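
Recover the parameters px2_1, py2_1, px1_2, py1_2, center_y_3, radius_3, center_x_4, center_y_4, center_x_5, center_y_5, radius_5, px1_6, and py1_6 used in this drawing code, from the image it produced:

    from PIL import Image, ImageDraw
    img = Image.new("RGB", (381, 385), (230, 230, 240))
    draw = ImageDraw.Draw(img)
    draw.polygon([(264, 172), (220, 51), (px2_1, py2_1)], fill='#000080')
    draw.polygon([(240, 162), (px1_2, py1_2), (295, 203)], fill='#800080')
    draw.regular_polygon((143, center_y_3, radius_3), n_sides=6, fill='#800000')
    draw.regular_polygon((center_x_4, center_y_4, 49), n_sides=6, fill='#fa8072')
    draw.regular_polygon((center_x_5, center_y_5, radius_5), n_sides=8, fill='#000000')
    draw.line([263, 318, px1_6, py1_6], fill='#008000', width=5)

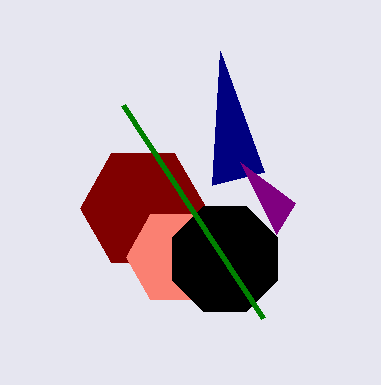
px2_1 = 212, py2_1 = 185, px1_2 = 276, py1_2 = 234, center_y_3 = 208, radius_3 = 63, center_x_4 = 175, center_y_4 = 257, center_x_5 = 225, center_y_5 = 259, radius_5 = 57, px1_6 = 123, py1_6 = 105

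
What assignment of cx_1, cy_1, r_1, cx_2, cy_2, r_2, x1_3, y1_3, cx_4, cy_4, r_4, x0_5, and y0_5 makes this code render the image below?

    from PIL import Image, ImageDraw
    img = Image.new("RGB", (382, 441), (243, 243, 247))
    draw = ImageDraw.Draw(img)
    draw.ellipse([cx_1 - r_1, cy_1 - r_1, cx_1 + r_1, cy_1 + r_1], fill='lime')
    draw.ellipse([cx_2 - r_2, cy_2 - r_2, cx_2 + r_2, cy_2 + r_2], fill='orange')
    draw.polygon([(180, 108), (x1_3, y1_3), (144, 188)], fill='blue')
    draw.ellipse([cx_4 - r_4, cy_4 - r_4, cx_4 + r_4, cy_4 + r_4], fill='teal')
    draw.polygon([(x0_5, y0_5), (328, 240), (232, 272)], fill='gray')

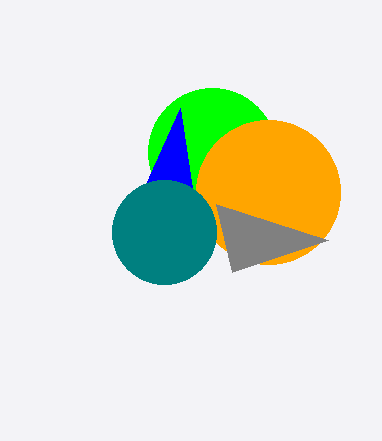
cx_1 = 212; cy_1 = 152; r_1 = 64; cx_2 = 268; cy_2 = 192; r_2 = 72; x1_3 = 192; y1_3 = 188; cx_4 = 164; cy_4 = 232; r_4 = 52; x0_5 = 216; y0_5 = 204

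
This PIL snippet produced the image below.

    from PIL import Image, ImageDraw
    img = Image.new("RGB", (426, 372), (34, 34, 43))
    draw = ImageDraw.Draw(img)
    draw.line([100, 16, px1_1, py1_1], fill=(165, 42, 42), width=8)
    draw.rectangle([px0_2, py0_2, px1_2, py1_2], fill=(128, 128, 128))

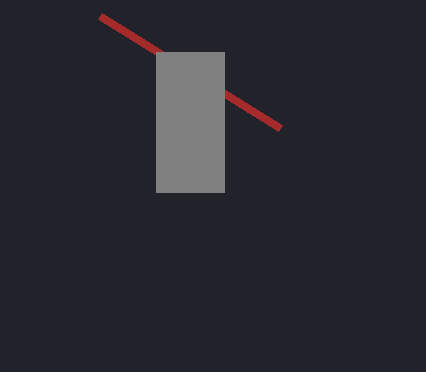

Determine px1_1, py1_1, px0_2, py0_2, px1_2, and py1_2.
px1_1 = 280, py1_1 = 128, px0_2 = 156, py0_2 = 52, px1_2 = 224, py1_2 = 192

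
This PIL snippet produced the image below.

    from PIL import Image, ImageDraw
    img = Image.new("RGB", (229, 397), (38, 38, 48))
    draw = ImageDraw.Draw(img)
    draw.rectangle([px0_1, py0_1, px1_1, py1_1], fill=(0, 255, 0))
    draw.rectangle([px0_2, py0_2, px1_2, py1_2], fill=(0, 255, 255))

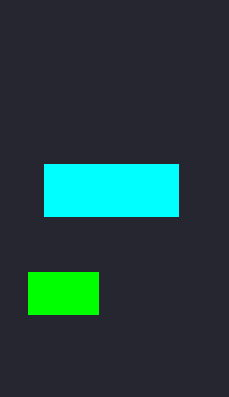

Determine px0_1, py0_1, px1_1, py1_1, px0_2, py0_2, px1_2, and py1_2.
px0_1 = 28; py0_1 = 272; px1_1 = 98; py1_1 = 314; px0_2 = 44; py0_2 = 164; px1_2 = 178; py1_2 = 216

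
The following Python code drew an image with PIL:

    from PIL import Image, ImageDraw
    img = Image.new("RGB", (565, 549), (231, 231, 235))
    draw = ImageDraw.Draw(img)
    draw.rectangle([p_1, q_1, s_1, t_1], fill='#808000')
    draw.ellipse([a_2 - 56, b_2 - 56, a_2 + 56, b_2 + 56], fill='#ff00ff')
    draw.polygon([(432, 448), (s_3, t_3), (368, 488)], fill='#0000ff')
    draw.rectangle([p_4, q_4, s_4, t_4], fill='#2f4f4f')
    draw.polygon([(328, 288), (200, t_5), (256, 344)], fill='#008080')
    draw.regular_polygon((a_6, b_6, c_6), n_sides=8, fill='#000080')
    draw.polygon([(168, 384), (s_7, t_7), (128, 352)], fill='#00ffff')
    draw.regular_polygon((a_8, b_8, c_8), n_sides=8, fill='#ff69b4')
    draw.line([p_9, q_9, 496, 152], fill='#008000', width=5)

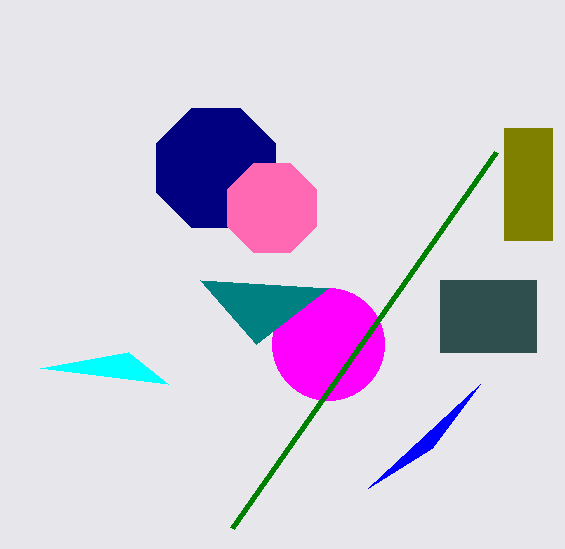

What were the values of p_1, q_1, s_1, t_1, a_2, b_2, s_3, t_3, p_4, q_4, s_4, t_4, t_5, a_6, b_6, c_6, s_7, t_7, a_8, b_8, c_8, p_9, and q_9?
p_1 = 504; q_1 = 128; s_1 = 552; t_1 = 240; a_2 = 328; b_2 = 344; s_3 = 480; t_3 = 384; p_4 = 440; q_4 = 280; s_4 = 536; t_4 = 352; t_5 = 280; a_6 = 216; b_6 = 168; c_6 = 64; s_7 = 40; t_7 = 368; a_8 = 272; b_8 = 208; c_8 = 48; p_9 = 232; q_9 = 528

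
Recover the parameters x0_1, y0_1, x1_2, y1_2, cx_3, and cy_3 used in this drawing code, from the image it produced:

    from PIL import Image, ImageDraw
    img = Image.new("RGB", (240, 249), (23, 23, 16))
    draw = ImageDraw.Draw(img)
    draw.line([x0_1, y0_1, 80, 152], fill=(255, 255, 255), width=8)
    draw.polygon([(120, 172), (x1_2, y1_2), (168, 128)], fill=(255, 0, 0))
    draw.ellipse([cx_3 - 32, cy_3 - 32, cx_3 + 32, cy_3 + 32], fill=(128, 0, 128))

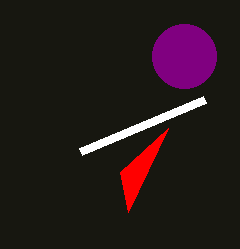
x0_1 = 204
y0_1 = 100
x1_2 = 128
y1_2 = 212
cx_3 = 184
cy_3 = 56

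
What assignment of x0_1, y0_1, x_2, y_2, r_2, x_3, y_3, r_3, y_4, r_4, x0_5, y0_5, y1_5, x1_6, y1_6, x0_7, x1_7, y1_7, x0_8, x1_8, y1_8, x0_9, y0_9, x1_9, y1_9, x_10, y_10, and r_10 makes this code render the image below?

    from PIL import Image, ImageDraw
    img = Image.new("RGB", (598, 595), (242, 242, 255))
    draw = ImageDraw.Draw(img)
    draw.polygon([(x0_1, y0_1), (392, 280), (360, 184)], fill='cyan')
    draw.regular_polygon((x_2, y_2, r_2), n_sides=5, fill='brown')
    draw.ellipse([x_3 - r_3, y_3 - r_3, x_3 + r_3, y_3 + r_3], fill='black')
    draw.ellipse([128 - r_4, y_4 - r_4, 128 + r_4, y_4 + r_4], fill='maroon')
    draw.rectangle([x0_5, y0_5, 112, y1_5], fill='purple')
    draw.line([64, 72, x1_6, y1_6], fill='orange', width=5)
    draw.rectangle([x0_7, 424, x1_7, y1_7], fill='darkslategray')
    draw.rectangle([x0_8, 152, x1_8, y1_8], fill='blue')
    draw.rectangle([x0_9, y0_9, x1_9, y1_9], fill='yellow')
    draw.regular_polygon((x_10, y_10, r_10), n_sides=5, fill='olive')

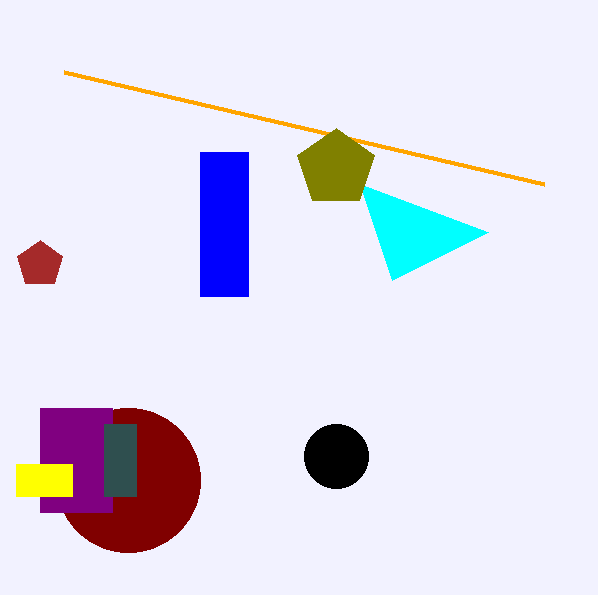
x0_1 = 488, y0_1 = 232, x_2 = 40, y_2 = 264, r_2 = 24, x_3 = 336, y_3 = 456, r_3 = 32, y_4 = 480, r_4 = 72, x0_5 = 40, y0_5 = 408, y1_5 = 512, x1_6 = 544, y1_6 = 184, x0_7 = 104, x1_7 = 136, y1_7 = 496, x0_8 = 200, x1_8 = 248, y1_8 = 296, x0_9 = 16, y0_9 = 464, x1_9 = 72, y1_9 = 496, x_10 = 336, y_10 = 168, r_10 = 40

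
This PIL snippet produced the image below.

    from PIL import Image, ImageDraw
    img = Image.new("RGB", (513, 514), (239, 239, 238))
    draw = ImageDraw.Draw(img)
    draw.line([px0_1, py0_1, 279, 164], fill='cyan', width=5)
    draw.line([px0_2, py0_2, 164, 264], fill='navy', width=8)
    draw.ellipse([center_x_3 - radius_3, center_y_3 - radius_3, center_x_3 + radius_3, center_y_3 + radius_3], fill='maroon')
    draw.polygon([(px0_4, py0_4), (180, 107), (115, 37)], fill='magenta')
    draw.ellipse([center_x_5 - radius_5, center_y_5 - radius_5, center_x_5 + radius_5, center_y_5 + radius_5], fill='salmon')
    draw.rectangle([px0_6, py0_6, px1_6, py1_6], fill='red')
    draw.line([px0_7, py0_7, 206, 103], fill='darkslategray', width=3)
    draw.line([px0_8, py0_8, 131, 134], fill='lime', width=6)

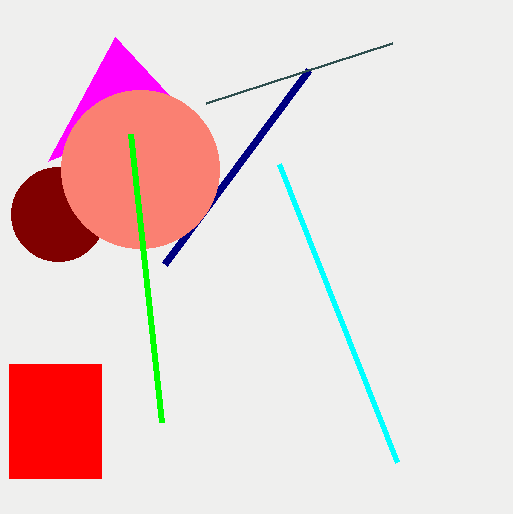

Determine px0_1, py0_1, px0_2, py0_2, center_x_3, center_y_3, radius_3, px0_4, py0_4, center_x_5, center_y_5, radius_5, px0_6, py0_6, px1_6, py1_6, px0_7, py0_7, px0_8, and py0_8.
px0_1 = 397; py0_1 = 462; px0_2 = 308; py0_2 = 70; center_x_3 = 58; center_y_3 = 214; radius_3 = 47; px0_4 = 48; py0_4 = 161; center_x_5 = 140; center_y_5 = 169; radius_5 = 79; px0_6 = 9; py0_6 = 364; px1_6 = 101; py1_6 = 478; px0_7 = 392; py0_7 = 43; px0_8 = 162; py0_8 = 422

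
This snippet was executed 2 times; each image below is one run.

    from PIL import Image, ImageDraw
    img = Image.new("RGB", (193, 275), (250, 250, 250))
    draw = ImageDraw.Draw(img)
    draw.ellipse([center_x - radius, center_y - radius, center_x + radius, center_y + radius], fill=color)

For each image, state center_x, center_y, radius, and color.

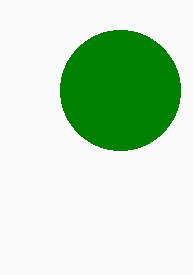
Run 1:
center_x = 120; center_y = 90; radius = 60; color = 'green'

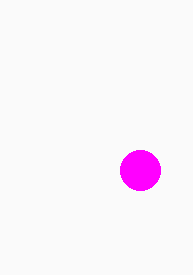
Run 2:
center_x = 140
center_y = 170
radius = 20
color = 'magenta'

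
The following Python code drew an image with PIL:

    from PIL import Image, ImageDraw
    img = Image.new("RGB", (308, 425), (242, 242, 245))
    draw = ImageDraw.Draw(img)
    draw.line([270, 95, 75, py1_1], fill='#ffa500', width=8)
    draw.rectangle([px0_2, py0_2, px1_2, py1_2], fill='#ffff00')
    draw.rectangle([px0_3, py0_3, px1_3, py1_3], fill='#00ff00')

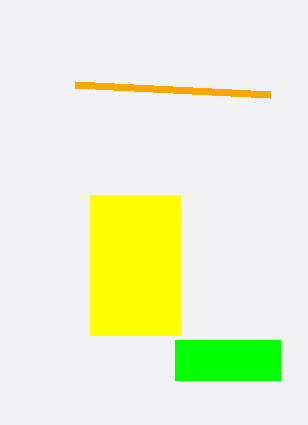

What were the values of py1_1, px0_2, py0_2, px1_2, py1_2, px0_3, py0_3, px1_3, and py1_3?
py1_1 = 85, px0_2 = 90, py0_2 = 195, px1_2 = 180, py1_2 = 335, px0_3 = 175, py0_3 = 340, px1_3 = 280, py1_3 = 380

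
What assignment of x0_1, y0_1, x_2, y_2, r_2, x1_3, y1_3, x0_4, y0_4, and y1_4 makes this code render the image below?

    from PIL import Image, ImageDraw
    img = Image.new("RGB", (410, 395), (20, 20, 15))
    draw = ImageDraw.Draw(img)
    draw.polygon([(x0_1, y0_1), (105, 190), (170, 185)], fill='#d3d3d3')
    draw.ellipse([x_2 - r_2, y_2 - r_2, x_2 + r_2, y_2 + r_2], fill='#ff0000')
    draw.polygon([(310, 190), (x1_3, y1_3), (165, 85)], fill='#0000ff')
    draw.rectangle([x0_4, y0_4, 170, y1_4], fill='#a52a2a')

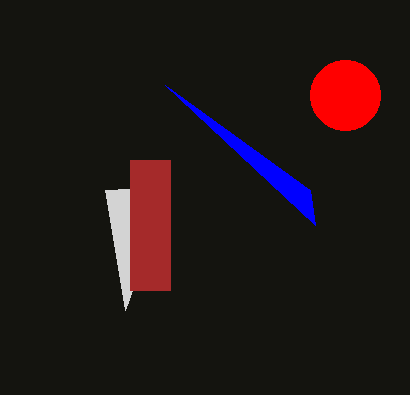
x0_1 = 125
y0_1 = 310
x_2 = 345
y_2 = 95
r_2 = 35
x1_3 = 315
y1_3 = 225
x0_4 = 130
y0_4 = 160
y1_4 = 290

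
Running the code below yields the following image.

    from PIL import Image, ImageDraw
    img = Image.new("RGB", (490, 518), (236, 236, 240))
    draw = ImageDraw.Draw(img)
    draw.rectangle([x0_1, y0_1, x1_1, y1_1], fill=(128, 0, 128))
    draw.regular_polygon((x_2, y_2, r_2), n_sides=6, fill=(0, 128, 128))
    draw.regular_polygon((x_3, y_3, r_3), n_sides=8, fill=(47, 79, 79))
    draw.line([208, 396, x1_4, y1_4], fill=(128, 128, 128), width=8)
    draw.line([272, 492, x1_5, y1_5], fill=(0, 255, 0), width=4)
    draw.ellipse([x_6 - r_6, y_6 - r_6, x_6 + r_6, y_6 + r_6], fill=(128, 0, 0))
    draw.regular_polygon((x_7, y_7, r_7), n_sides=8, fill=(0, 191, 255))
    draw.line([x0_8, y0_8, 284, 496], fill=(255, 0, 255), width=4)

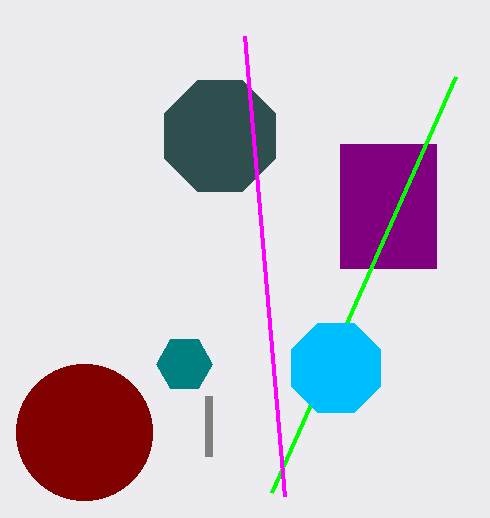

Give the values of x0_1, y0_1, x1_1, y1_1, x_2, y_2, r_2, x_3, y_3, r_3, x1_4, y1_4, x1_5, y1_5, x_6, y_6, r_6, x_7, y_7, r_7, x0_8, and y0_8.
x0_1 = 340, y0_1 = 144, x1_1 = 436, y1_1 = 268, x_2 = 184, y_2 = 364, r_2 = 28, x_3 = 220, y_3 = 136, r_3 = 60, x1_4 = 208, y1_4 = 456, x1_5 = 456, y1_5 = 76, x_6 = 84, y_6 = 432, r_6 = 68, x_7 = 336, y_7 = 368, r_7 = 48, x0_8 = 244, y0_8 = 36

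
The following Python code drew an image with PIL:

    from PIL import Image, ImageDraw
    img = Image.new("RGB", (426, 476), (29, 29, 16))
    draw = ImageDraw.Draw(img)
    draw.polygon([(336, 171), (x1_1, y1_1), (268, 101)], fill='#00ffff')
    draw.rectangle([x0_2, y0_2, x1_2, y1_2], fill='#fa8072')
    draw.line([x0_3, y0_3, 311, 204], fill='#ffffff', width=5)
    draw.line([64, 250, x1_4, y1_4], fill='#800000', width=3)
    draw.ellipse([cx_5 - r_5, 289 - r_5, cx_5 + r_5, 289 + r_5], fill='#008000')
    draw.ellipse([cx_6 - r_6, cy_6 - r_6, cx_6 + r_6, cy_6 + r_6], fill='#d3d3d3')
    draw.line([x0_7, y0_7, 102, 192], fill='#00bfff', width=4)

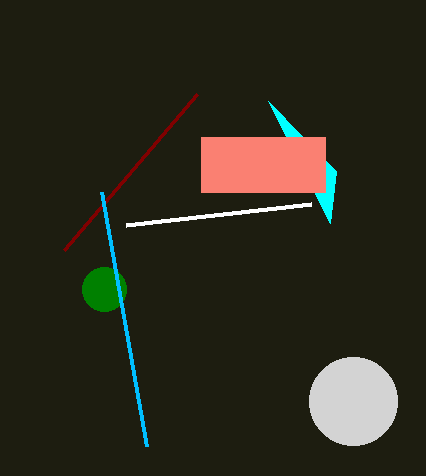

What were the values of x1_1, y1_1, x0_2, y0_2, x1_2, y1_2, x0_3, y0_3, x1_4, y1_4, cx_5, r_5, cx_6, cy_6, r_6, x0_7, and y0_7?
x1_1 = 330, y1_1 = 223, x0_2 = 201, y0_2 = 137, x1_2 = 325, y1_2 = 192, x0_3 = 126, y0_3 = 225, x1_4 = 197, y1_4 = 94, cx_5 = 104, r_5 = 22, cx_6 = 353, cy_6 = 401, r_6 = 44, x0_7 = 147, y0_7 = 446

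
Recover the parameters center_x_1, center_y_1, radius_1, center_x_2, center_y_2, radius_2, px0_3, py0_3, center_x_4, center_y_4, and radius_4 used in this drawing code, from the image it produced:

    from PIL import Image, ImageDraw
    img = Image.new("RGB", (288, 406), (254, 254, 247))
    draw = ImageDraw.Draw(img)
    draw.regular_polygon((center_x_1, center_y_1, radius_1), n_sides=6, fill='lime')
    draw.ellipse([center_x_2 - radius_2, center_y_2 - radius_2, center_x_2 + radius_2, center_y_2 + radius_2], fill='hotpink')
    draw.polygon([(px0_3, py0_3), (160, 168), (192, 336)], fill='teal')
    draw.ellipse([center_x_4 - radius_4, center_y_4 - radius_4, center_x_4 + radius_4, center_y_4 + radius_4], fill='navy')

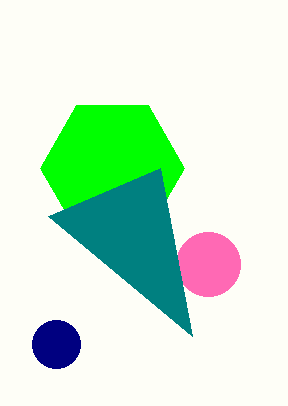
center_x_1 = 112; center_y_1 = 168; radius_1 = 72; center_x_2 = 208; center_y_2 = 264; radius_2 = 32; px0_3 = 48; py0_3 = 216; center_x_4 = 56; center_y_4 = 344; radius_4 = 24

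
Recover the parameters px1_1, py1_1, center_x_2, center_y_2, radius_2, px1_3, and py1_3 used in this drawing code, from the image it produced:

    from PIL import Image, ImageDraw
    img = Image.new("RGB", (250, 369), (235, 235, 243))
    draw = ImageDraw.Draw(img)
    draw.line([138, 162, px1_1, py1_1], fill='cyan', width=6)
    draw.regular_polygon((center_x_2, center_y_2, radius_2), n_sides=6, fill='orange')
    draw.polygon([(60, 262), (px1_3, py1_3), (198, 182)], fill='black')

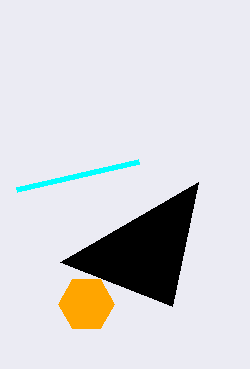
px1_1 = 16
py1_1 = 190
center_x_2 = 86
center_y_2 = 304
radius_2 = 28
px1_3 = 172
py1_3 = 306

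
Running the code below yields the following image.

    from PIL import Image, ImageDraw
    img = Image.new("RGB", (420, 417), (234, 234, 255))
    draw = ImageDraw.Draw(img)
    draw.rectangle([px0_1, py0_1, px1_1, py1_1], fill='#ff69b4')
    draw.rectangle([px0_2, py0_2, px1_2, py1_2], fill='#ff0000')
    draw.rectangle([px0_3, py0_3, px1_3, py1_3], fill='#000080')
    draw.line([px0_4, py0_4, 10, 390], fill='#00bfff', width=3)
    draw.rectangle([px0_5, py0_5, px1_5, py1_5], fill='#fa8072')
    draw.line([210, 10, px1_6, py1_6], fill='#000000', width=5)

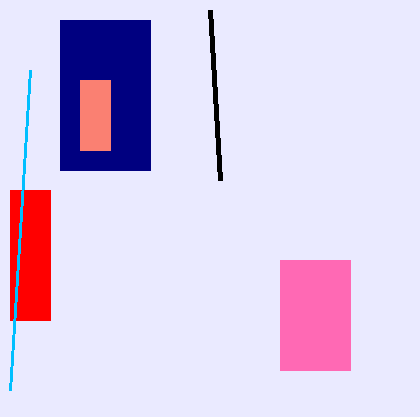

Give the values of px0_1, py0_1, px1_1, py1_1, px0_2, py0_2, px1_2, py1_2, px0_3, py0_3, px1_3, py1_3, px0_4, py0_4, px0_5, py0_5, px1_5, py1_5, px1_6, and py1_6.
px0_1 = 280
py0_1 = 260
px1_1 = 350
py1_1 = 370
px0_2 = 10
py0_2 = 190
px1_2 = 50
py1_2 = 320
px0_3 = 60
py0_3 = 20
px1_3 = 150
py1_3 = 170
px0_4 = 30
py0_4 = 70
px0_5 = 80
py0_5 = 80
px1_5 = 110
py1_5 = 150
px1_6 = 220
py1_6 = 180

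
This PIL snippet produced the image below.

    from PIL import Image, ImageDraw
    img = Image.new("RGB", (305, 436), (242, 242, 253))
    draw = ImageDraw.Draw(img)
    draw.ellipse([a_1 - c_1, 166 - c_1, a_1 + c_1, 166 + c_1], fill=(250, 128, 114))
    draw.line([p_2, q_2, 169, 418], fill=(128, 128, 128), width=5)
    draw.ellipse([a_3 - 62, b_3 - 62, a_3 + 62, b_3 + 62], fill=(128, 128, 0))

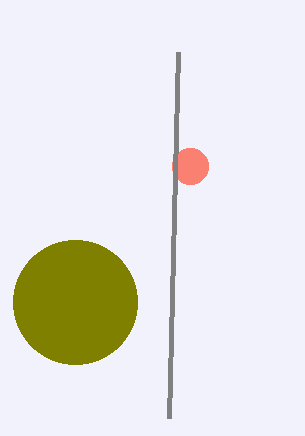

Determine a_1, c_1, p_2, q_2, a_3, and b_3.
a_1 = 190; c_1 = 18; p_2 = 178; q_2 = 52; a_3 = 75; b_3 = 302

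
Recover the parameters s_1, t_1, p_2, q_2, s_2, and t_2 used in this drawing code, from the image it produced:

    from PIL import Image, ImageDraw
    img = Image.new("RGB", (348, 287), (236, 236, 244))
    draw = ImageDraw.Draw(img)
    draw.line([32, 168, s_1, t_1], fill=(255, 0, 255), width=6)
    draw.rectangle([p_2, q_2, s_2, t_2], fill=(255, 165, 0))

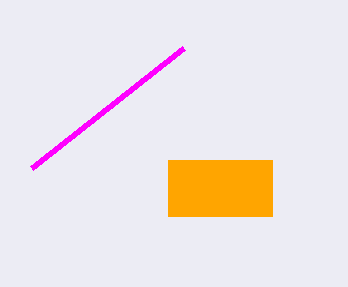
s_1 = 184, t_1 = 48, p_2 = 168, q_2 = 160, s_2 = 272, t_2 = 216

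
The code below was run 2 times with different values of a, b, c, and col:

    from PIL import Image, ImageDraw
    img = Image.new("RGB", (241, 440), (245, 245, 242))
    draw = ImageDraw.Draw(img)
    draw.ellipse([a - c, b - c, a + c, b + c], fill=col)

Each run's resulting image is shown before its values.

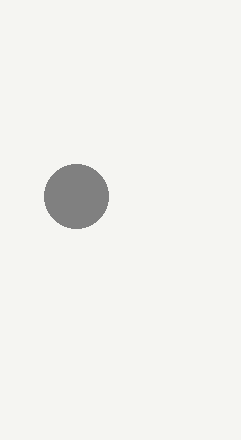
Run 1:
a = 76; b = 196; c = 32; col = 'gray'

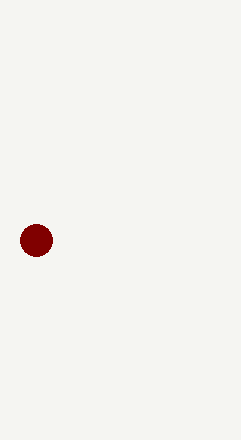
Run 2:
a = 36, b = 240, c = 16, col = 'maroon'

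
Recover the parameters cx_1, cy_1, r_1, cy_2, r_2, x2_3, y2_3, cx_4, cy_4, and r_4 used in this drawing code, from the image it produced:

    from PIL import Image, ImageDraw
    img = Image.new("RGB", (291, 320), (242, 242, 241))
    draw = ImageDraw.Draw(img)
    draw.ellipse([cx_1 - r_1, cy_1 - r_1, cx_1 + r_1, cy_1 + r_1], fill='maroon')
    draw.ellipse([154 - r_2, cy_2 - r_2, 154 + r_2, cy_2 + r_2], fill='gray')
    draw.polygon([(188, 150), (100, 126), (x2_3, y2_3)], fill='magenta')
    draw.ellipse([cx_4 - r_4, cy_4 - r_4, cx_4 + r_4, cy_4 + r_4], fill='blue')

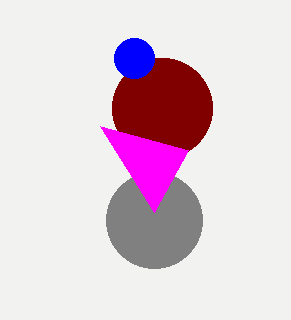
cx_1 = 162, cy_1 = 108, r_1 = 50, cy_2 = 220, r_2 = 48, x2_3 = 154, y2_3 = 212, cx_4 = 134, cy_4 = 58, r_4 = 20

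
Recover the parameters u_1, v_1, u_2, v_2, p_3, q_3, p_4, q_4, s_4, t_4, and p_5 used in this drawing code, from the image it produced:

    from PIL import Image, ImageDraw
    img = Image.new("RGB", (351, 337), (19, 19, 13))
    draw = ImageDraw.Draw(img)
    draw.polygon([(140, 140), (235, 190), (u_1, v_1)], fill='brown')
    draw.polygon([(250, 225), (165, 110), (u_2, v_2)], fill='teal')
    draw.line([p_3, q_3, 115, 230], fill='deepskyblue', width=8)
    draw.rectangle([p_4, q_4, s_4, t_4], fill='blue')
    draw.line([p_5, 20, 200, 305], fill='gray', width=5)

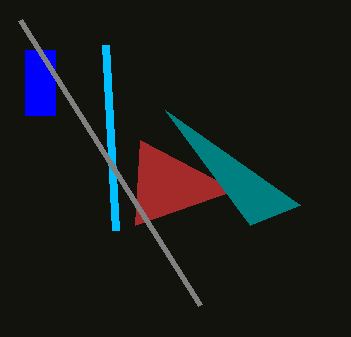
u_1 = 135
v_1 = 225
u_2 = 300
v_2 = 205
p_3 = 105
q_3 = 45
p_4 = 25
q_4 = 50
s_4 = 55
t_4 = 115
p_5 = 20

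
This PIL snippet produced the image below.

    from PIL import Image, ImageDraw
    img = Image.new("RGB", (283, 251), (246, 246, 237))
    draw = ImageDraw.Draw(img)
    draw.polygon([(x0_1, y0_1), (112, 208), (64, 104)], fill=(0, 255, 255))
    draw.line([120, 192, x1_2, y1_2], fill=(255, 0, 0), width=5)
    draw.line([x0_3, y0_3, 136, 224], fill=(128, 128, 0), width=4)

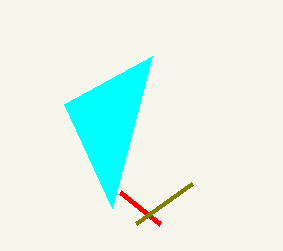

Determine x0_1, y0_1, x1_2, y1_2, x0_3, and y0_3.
x0_1 = 152; y0_1 = 56; x1_2 = 160; y1_2 = 224; x0_3 = 192; y0_3 = 184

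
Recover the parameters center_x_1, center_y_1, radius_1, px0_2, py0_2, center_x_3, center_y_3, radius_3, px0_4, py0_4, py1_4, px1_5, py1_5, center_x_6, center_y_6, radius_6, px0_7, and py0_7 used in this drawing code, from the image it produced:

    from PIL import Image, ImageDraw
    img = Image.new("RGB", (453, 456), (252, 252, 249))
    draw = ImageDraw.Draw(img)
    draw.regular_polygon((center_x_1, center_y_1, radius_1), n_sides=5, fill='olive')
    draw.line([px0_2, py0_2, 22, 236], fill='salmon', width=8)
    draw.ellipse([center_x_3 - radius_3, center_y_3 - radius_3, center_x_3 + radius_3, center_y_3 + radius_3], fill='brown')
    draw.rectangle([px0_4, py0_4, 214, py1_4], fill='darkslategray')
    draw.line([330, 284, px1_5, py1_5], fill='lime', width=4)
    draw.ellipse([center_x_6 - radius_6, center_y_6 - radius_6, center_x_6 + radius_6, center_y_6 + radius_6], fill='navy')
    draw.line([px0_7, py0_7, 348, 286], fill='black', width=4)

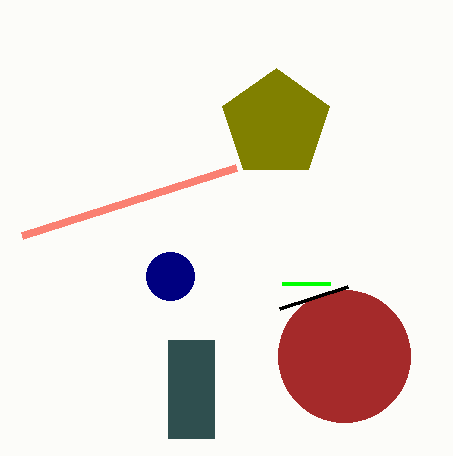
center_x_1 = 276
center_y_1 = 124
radius_1 = 56
px0_2 = 236
py0_2 = 168
center_x_3 = 344
center_y_3 = 356
radius_3 = 66
px0_4 = 168
py0_4 = 340
py1_4 = 438
px1_5 = 282
py1_5 = 284
center_x_6 = 170
center_y_6 = 276
radius_6 = 24
px0_7 = 280
py0_7 = 308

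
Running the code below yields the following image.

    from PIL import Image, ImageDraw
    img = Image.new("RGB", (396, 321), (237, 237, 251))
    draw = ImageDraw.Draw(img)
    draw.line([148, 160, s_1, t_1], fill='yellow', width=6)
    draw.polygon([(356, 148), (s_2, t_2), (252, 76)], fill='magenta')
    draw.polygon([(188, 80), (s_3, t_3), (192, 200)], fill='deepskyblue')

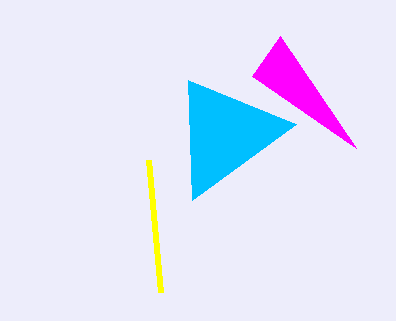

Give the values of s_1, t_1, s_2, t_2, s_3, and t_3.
s_1 = 160, t_1 = 292, s_2 = 280, t_2 = 36, s_3 = 296, t_3 = 124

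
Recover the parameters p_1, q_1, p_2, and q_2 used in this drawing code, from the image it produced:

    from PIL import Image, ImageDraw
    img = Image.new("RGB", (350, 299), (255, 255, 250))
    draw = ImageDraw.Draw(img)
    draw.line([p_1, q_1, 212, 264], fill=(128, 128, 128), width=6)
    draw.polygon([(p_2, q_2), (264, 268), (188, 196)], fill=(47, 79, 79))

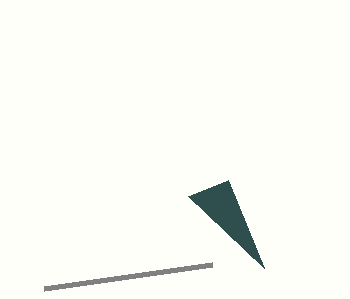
p_1 = 44, q_1 = 288, p_2 = 228, q_2 = 180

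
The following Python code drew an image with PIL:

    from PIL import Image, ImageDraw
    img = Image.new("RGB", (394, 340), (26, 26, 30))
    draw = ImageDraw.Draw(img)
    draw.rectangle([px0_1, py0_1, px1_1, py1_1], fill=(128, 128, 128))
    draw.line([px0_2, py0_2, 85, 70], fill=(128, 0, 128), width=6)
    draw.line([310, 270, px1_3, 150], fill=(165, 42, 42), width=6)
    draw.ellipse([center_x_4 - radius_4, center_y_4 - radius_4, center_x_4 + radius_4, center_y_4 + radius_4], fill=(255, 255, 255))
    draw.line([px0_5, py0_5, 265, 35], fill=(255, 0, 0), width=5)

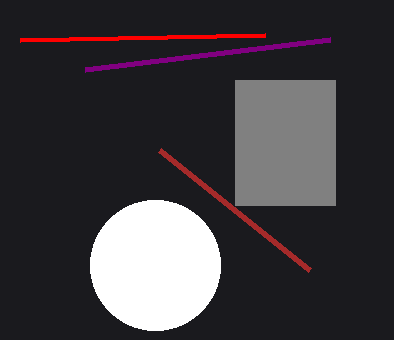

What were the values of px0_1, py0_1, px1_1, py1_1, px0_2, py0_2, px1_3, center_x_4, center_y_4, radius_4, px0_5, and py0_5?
px0_1 = 235
py0_1 = 80
px1_1 = 335
py1_1 = 205
px0_2 = 330
py0_2 = 40
px1_3 = 160
center_x_4 = 155
center_y_4 = 265
radius_4 = 65
px0_5 = 20
py0_5 = 40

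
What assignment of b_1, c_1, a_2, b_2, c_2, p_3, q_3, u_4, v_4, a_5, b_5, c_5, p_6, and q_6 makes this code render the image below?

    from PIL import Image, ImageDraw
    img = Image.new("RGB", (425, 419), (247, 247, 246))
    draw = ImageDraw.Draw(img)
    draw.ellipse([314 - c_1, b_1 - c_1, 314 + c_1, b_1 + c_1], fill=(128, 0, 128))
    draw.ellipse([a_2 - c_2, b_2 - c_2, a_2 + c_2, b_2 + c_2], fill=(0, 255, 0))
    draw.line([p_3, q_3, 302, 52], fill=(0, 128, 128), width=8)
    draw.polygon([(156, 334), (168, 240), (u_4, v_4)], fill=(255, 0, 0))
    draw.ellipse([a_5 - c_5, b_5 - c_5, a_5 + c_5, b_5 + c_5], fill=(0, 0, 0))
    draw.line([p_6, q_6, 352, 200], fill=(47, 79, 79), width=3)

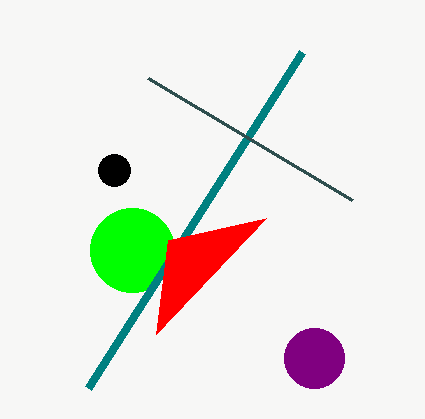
b_1 = 358
c_1 = 30
a_2 = 132
b_2 = 250
c_2 = 42
p_3 = 88
q_3 = 388
u_4 = 266
v_4 = 218
a_5 = 114
b_5 = 170
c_5 = 16
p_6 = 148
q_6 = 78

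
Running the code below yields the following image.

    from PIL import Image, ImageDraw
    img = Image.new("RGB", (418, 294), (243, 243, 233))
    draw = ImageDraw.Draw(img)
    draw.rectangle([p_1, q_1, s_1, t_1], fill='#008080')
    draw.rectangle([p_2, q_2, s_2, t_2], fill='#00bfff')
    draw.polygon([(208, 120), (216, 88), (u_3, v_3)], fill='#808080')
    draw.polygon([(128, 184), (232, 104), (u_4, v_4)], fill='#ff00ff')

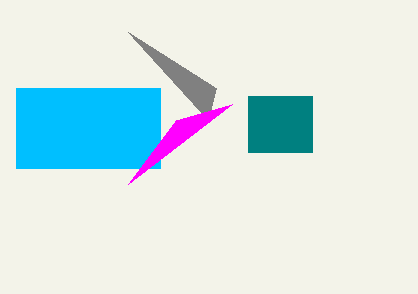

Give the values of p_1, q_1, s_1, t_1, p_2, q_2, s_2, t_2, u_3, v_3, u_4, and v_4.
p_1 = 248, q_1 = 96, s_1 = 312, t_1 = 152, p_2 = 16, q_2 = 88, s_2 = 160, t_2 = 168, u_3 = 128, v_3 = 32, u_4 = 176, v_4 = 120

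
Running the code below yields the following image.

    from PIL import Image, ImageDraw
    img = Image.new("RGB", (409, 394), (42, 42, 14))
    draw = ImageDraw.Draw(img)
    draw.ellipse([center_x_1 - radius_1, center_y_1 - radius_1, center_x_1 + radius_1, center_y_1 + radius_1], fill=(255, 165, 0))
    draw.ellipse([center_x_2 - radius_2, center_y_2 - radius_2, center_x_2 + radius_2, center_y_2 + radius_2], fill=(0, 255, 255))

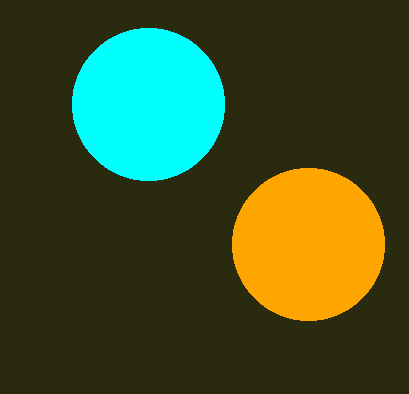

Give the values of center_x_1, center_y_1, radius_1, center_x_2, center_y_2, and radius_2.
center_x_1 = 308; center_y_1 = 244; radius_1 = 76; center_x_2 = 148; center_y_2 = 104; radius_2 = 76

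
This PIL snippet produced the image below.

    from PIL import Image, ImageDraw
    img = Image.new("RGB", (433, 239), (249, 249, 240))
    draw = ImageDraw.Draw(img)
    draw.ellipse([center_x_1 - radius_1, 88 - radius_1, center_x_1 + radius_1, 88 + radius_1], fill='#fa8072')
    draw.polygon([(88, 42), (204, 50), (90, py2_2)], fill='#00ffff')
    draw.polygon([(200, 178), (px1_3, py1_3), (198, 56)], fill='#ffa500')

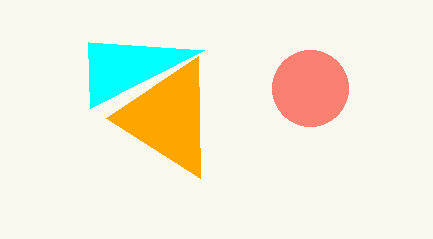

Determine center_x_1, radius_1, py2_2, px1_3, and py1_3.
center_x_1 = 310; radius_1 = 38; py2_2 = 108; px1_3 = 106; py1_3 = 118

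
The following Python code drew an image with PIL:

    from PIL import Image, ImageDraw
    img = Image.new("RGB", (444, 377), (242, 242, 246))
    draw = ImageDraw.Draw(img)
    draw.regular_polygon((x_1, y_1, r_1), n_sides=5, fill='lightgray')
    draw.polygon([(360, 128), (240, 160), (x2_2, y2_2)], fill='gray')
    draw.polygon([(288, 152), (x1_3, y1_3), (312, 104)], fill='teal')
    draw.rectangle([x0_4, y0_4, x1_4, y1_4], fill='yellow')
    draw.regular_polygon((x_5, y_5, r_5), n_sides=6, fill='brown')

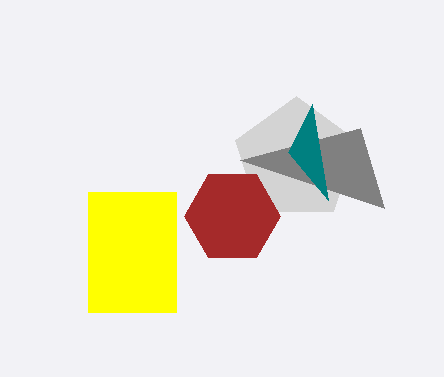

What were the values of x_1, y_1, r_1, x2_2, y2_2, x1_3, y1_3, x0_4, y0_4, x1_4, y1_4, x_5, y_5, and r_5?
x_1 = 296; y_1 = 160; r_1 = 64; x2_2 = 384; y2_2 = 208; x1_3 = 328; y1_3 = 200; x0_4 = 88; y0_4 = 192; x1_4 = 176; y1_4 = 312; x_5 = 232; y_5 = 216; r_5 = 48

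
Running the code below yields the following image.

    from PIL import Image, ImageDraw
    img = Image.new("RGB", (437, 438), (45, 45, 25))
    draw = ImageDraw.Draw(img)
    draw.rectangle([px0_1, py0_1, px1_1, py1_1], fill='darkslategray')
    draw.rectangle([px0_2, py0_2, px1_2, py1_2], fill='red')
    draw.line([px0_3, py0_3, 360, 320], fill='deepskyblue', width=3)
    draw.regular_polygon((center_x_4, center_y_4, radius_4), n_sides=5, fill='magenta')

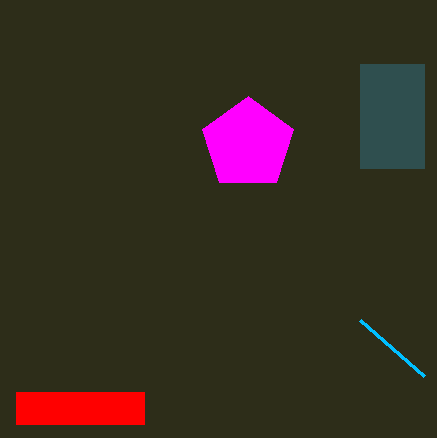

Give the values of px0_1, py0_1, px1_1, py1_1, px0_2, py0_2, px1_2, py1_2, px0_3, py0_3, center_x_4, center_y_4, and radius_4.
px0_1 = 360
py0_1 = 64
px1_1 = 424
py1_1 = 168
px0_2 = 16
py0_2 = 392
px1_2 = 144
py1_2 = 424
px0_3 = 424
py0_3 = 376
center_x_4 = 248
center_y_4 = 144
radius_4 = 48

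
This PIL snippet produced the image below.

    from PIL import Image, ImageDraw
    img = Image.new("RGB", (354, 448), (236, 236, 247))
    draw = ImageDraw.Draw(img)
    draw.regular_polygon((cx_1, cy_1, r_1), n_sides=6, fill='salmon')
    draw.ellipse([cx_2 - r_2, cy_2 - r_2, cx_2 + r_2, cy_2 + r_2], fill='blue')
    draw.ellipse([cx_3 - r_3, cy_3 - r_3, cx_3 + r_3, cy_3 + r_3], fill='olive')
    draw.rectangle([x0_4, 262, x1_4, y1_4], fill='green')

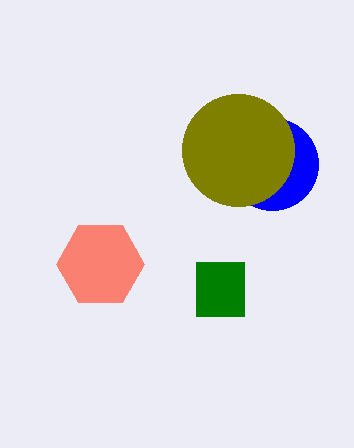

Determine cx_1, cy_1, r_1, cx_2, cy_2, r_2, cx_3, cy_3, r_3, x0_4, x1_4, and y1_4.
cx_1 = 100, cy_1 = 264, r_1 = 44, cx_2 = 272, cy_2 = 164, r_2 = 46, cx_3 = 238, cy_3 = 150, r_3 = 56, x0_4 = 196, x1_4 = 244, y1_4 = 316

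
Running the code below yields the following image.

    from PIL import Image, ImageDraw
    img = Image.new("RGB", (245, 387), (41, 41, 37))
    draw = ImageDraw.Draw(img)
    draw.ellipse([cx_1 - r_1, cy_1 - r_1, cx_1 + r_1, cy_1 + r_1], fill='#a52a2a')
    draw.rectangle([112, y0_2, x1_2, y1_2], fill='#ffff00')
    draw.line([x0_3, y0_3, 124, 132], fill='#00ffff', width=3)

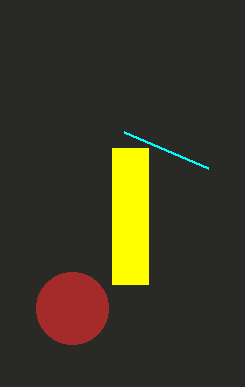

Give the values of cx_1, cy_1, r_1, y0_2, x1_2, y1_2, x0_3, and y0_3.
cx_1 = 72; cy_1 = 308; r_1 = 36; y0_2 = 148; x1_2 = 148; y1_2 = 284; x0_3 = 208; y0_3 = 168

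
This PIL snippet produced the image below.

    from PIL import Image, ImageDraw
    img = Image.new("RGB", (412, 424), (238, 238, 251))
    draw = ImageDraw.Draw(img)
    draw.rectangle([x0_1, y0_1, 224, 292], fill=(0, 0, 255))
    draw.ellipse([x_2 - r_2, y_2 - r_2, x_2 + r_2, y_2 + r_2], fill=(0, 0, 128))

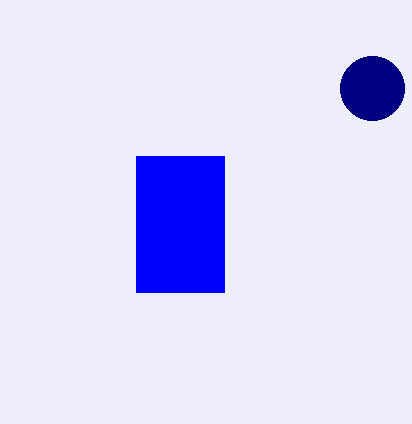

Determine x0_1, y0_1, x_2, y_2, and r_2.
x0_1 = 136
y0_1 = 156
x_2 = 372
y_2 = 88
r_2 = 32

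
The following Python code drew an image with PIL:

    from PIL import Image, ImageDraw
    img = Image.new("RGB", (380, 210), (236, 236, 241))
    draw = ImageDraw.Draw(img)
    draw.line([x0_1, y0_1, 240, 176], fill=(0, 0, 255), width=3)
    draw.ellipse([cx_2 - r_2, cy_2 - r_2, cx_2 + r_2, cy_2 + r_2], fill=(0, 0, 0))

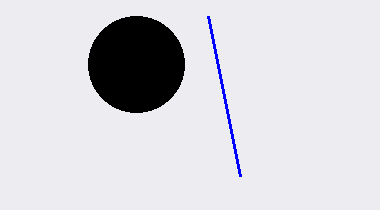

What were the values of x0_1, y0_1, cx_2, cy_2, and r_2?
x0_1 = 208
y0_1 = 16
cx_2 = 136
cy_2 = 64
r_2 = 48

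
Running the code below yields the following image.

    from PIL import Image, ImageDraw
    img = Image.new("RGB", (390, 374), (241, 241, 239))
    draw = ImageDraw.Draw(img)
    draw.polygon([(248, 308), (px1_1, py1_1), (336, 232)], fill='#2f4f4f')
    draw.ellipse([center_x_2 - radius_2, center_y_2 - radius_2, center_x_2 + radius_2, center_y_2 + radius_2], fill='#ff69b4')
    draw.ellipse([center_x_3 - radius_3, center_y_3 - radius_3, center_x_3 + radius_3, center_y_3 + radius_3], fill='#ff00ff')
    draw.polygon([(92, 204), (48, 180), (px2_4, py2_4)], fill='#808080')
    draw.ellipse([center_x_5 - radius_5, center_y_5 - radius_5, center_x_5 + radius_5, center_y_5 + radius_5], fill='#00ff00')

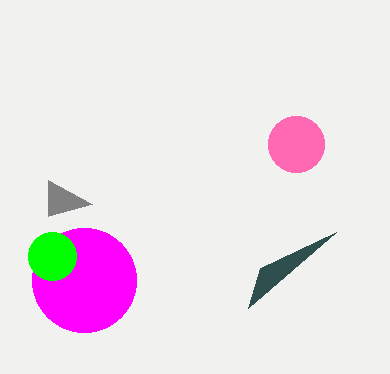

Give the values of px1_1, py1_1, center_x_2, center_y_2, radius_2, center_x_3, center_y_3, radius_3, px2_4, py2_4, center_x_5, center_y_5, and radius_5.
px1_1 = 260, py1_1 = 268, center_x_2 = 296, center_y_2 = 144, radius_2 = 28, center_x_3 = 84, center_y_3 = 280, radius_3 = 52, px2_4 = 48, py2_4 = 216, center_x_5 = 52, center_y_5 = 256, radius_5 = 24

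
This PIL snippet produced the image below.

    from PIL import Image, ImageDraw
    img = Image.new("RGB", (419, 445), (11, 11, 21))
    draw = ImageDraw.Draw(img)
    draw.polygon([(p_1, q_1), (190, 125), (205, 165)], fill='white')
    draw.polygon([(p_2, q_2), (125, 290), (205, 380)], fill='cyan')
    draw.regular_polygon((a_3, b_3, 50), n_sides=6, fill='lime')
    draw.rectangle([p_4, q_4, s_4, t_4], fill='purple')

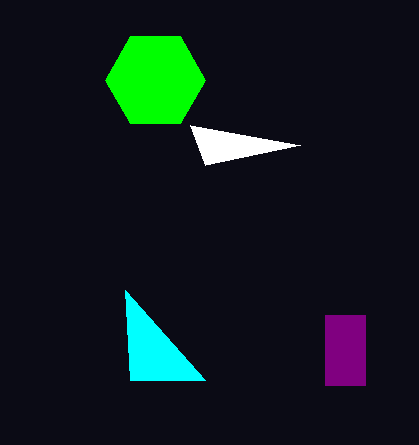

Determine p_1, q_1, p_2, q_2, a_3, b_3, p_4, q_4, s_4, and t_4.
p_1 = 300
q_1 = 145
p_2 = 130
q_2 = 380
a_3 = 155
b_3 = 80
p_4 = 325
q_4 = 315
s_4 = 365
t_4 = 385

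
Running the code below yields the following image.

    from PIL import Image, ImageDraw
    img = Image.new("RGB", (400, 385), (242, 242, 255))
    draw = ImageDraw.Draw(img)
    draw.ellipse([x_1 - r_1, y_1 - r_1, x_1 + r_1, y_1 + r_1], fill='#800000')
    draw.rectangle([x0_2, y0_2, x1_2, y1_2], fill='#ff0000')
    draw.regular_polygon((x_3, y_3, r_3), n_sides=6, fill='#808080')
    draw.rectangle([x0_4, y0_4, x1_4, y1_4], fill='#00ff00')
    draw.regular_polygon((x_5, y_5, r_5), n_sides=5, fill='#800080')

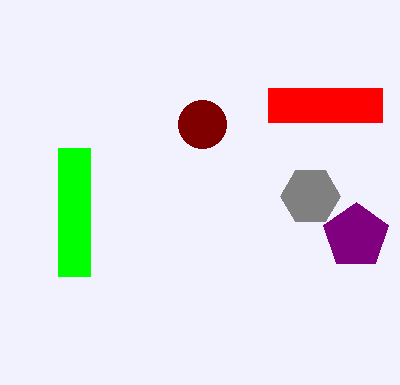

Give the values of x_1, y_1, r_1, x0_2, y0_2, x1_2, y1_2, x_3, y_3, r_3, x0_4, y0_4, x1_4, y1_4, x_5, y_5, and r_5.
x_1 = 202, y_1 = 124, r_1 = 24, x0_2 = 268, y0_2 = 88, x1_2 = 382, y1_2 = 122, x_3 = 310, y_3 = 196, r_3 = 30, x0_4 = 58, y0_4 = 148, x1_4 = 90, y1_4 = 276, x_5 = 356, y_5 = 236, r_5 = 34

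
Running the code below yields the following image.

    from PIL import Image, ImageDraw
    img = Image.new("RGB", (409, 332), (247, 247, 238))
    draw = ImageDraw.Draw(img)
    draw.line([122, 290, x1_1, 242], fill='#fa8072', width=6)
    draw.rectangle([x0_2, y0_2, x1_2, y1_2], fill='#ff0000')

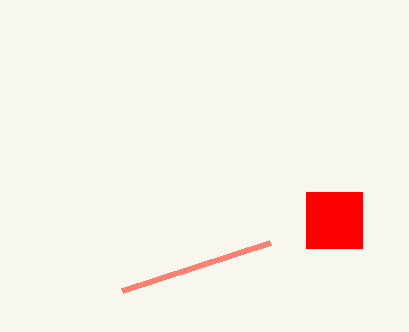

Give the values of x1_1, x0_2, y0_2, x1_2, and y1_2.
x1_1 = 270
x0_2 = 306
y0_2 = 192
x1_2 = 362
y1_2 = 248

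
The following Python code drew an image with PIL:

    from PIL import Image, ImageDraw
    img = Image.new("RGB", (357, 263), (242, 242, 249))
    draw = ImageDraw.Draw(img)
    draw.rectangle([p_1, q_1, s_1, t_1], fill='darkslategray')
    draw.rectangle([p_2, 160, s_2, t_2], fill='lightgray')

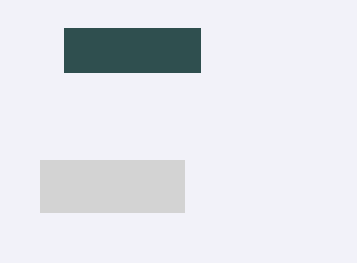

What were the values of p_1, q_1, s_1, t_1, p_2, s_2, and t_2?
p_1 = 64; q_1 = 28; s_1 = 200; t_1 = 72; p_2 = 40; s_2 = 184; t_2 = 212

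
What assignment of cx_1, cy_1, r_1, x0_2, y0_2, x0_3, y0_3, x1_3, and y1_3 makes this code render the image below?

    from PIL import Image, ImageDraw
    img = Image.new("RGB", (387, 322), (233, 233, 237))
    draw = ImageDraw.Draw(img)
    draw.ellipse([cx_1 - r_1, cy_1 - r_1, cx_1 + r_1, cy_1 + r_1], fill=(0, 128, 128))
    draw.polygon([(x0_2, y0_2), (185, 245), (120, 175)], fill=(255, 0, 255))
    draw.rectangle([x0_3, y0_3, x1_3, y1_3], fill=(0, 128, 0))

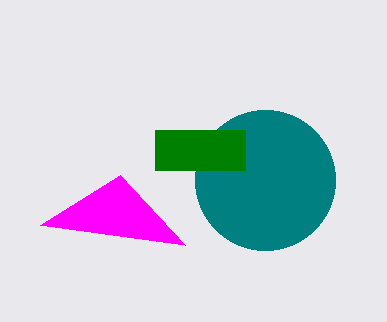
cx_1 = 265
cy_1 = 180
r_1 = 70
x0_2 = 40
y0_2 = 225
x0_3 = 155
y0_3 = 130
x1_3 = 245
y1_3 = 170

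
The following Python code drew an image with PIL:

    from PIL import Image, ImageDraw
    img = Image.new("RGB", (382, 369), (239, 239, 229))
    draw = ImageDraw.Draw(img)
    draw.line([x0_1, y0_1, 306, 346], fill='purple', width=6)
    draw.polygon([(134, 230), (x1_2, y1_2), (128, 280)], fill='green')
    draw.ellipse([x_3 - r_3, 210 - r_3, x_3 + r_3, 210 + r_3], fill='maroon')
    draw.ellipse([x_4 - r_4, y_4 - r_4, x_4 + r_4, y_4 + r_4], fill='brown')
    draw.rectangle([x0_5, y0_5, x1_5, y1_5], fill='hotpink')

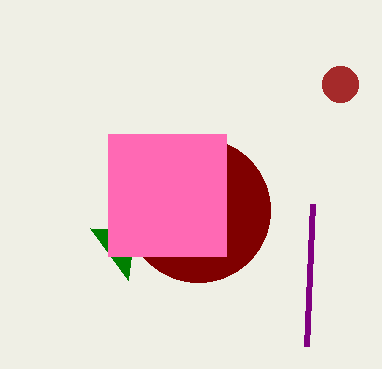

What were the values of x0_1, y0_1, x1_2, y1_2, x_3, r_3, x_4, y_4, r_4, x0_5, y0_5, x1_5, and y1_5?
x0_1 = 312
y0_1 = 204
x1_2 = 90
y1_2 = 228
x_3 = 198
r_3 = 72
x_4 = 340
y_4 = 84
r_4 = 18
x0_5 = 108
y0_5 = 134
x1_5 = 226
y1_5 = 256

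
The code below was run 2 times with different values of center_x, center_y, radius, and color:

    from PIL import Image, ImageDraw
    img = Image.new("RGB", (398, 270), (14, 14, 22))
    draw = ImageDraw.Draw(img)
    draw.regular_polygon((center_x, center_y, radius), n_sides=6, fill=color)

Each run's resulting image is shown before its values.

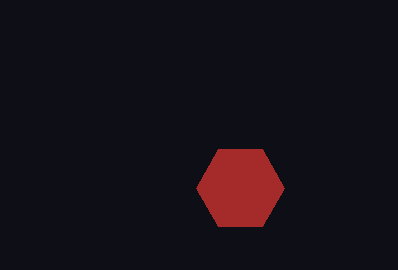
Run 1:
center_x = 240
center_y = 188
radius = 44
color = 'brown'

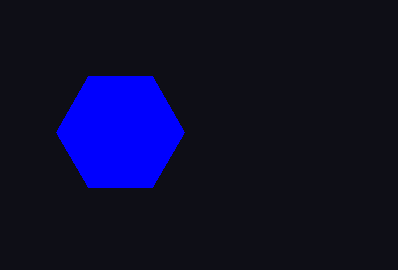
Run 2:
center_x = 120; center_y = 132; radius = 64; color = 'blue'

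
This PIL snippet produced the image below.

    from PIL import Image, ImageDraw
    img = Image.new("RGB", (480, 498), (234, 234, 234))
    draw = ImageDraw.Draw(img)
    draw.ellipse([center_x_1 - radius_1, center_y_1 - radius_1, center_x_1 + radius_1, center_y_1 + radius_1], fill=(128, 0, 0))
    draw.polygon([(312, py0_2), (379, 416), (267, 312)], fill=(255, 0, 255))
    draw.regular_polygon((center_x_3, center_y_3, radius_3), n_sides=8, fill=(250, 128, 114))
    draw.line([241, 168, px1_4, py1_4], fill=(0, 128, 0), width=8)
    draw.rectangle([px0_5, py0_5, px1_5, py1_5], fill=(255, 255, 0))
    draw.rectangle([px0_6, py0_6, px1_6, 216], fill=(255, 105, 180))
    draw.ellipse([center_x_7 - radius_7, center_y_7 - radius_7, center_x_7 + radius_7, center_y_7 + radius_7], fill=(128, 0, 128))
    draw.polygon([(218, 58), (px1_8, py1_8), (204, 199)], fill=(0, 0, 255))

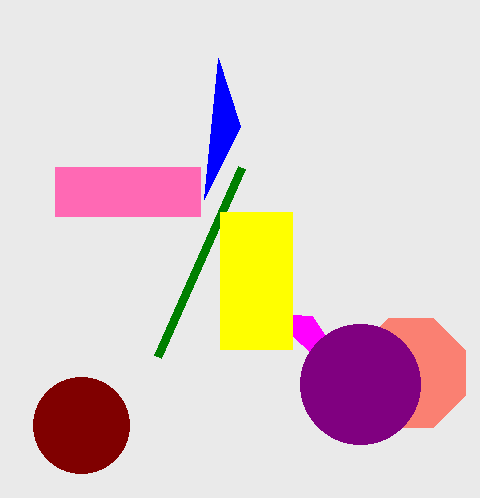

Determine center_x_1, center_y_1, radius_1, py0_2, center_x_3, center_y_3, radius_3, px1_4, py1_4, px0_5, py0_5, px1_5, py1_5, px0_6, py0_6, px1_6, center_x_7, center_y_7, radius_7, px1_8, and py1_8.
center_x_1 = 81, center_y_1 = 425, radius_1 = 48, py0_2 = 316, center_x_3 = 411, center_y_3 = 373, radius_3 = 59, px1_4 = 157, py1_4 = 357, px0_5 = 220, py0_5 = 212, px1_5 = 292, py1_5 = 349, px0_6 = 55, py0_6 = 167, px1_6 = 200, center_x_7 = 360, center_y_7 = 384, radius_7 = 60, px1_8 = 240, py1_8 = 126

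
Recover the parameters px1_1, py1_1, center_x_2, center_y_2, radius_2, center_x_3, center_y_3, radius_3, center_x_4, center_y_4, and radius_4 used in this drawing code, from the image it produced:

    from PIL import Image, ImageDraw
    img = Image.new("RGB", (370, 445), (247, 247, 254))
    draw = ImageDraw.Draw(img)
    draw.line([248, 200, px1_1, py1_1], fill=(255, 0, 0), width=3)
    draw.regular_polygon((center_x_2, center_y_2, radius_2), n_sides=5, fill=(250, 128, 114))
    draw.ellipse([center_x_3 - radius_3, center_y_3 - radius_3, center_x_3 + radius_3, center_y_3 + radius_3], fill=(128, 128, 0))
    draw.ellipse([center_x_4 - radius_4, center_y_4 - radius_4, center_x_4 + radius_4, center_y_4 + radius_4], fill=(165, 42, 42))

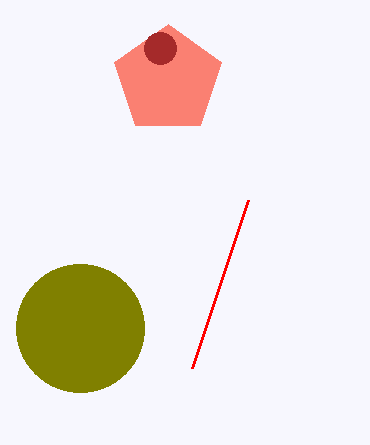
px1_1 = 192
py1_1 = 368
center_x_2 = 168
center_y_2 = 80
radius_2 = 56
center_x_3 = 80
center_y_3 = 328
radius_3 = 64
center_x_4 = 160
center_y_4 = 48
radius_4 = 16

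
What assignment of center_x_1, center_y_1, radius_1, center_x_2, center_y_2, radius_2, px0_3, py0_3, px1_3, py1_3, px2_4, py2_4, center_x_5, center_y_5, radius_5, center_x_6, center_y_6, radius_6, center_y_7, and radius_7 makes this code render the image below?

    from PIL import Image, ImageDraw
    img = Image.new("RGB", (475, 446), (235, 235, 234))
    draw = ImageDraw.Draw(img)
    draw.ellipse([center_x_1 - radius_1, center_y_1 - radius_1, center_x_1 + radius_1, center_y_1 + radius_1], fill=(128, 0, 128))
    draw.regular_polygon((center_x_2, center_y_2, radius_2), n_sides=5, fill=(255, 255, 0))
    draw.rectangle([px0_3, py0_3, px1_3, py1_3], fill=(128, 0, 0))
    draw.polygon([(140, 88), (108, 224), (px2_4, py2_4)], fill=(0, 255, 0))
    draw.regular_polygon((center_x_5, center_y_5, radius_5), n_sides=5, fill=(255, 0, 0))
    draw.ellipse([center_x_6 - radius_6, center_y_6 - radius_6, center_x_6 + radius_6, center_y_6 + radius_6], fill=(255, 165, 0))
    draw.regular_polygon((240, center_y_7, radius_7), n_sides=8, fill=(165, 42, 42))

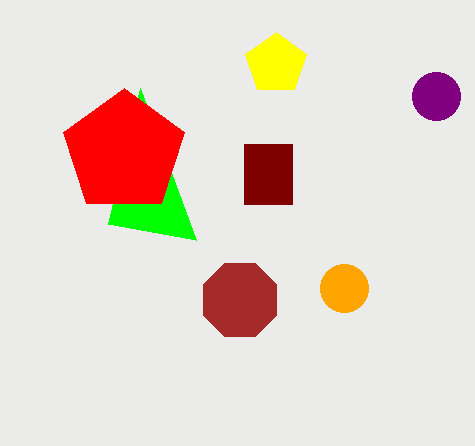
center_x_1 = 436
center_y_1 = 96
radius_1 = 24
center_x_2 = 276
center_y_2 = 64
radius_2 = 32
px0_3 = 244
py0_3 = 144
px1_3 = 292
py1_3 = 204
px2_4 = 196
py2_4 = 240
center_x_5 = 124
center_y_5 = 152
radius_5 = 64
center_x_6 = 344
center_y_6 = 288
radius_6 = 24
center_y_7 = 300
radius_7 = 40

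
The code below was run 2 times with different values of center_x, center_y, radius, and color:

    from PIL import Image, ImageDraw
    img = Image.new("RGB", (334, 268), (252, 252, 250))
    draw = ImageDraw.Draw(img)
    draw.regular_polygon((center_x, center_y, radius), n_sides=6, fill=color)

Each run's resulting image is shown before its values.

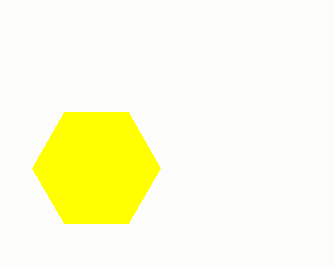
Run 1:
center_x = 96
center_y = 168
radius = 64
color = 'yellow'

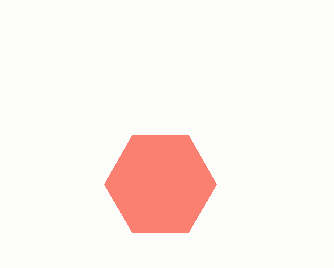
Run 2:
center_x = 160
center_y = 184
radius = 56
color = 'salmon'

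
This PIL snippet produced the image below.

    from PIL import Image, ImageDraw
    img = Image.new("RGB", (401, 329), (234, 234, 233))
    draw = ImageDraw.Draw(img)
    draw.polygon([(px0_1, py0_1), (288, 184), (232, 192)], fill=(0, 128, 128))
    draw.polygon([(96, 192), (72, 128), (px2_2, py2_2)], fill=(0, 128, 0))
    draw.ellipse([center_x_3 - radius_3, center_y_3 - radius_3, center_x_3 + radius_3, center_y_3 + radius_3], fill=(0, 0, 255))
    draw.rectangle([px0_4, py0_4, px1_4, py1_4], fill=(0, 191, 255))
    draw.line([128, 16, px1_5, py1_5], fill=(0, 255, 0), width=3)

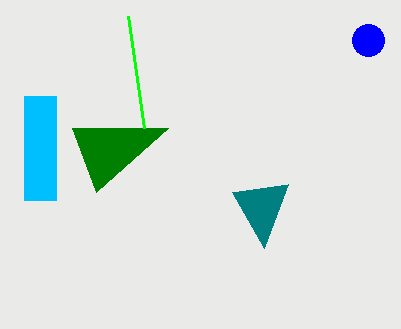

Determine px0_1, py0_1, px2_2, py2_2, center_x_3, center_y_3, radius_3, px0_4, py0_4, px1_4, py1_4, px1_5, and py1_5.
px0_1 = 264
py0_1 = 248
px2_2 = 168
py2_2 = 128
center_x_3 = 368
center_y_3 = 40
radius_3 = 16
px0_4 = 24
py0_4 = 96
px1_4 = 56
py1_4 = 200
px1_5 = 144
py1_5 = 128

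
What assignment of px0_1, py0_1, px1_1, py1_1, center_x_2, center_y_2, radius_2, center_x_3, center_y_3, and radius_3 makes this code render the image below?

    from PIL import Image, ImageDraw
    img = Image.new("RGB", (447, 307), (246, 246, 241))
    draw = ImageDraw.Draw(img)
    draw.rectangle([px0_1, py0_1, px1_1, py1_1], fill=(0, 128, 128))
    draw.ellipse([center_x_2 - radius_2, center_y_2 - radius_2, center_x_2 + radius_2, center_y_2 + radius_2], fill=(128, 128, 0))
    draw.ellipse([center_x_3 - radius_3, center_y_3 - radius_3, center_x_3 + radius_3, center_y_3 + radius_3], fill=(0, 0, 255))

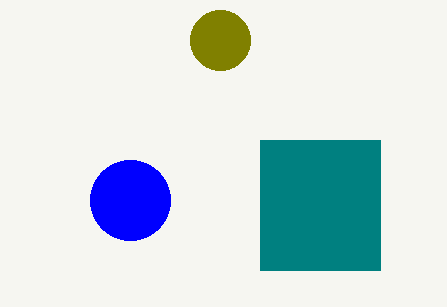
px0_1 = 260; py0_1 = 140; px1_1 = 380; py1_1 = 270; center_x_2 = 220; center_y_2 = 40; radius_2 = 30; center_x_3 = 130; center_y_3 = 200; radius_3 = 40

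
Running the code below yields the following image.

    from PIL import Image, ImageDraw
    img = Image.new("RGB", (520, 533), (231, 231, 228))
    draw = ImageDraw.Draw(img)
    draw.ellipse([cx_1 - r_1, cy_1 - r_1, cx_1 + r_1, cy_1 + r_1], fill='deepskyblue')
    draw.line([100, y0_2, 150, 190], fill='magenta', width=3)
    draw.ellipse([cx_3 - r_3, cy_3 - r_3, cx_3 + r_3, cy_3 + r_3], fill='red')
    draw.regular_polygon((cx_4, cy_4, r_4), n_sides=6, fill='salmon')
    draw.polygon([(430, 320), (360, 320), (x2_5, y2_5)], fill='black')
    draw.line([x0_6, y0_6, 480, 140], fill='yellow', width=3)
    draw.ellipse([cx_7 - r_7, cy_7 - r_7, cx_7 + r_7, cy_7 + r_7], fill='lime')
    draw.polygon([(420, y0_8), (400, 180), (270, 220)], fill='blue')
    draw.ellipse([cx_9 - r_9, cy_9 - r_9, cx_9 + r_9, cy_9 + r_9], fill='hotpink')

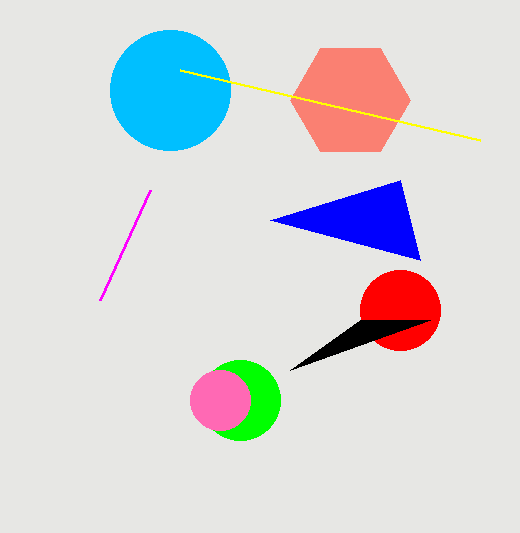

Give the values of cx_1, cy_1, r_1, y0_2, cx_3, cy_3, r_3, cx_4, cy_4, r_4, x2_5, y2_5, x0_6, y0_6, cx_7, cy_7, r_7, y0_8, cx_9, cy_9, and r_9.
cx_1 = 170
cy_1 = 90
r_1 = 60
y0_2 = 300
cx_3 = 400
cy_3 = 310
r_3 = 40
cx_4 = 350
cy_4 = 100
r_4 = 60
x2_5 = 290
y2_5 = 370
x0_6 = 180
y0_6 = 70
cx_7 = 240
cy_7 = 400
r_7 = 40
y0_8 = 260
cx_9 = 220
cy_9 = 400
r_9 = 30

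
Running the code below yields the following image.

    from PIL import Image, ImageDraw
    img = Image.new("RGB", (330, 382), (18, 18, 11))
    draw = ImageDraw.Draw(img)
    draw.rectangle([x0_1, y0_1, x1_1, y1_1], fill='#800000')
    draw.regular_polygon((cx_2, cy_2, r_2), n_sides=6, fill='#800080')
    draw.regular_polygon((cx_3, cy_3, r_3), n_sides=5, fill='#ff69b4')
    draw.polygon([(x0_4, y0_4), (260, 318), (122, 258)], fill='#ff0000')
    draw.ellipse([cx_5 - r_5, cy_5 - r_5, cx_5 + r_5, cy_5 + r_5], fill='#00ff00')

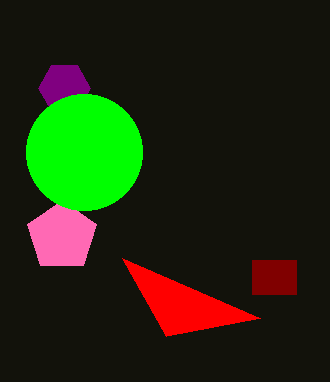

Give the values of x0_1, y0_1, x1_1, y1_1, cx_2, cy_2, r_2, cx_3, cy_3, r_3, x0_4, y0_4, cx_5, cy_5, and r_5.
x0_1 = 252
y0_1 = 260
x1_1 = 296
y1_1 = 294
cx_2 = 64
cy_2 = 88
r_2 = 26
cx_3 = 62
cy_3 = 236
r_3 = 36
x0_4 = 166
y0_4 = 336
cx_5 = 84
cy_5 = 152
r_5 = 58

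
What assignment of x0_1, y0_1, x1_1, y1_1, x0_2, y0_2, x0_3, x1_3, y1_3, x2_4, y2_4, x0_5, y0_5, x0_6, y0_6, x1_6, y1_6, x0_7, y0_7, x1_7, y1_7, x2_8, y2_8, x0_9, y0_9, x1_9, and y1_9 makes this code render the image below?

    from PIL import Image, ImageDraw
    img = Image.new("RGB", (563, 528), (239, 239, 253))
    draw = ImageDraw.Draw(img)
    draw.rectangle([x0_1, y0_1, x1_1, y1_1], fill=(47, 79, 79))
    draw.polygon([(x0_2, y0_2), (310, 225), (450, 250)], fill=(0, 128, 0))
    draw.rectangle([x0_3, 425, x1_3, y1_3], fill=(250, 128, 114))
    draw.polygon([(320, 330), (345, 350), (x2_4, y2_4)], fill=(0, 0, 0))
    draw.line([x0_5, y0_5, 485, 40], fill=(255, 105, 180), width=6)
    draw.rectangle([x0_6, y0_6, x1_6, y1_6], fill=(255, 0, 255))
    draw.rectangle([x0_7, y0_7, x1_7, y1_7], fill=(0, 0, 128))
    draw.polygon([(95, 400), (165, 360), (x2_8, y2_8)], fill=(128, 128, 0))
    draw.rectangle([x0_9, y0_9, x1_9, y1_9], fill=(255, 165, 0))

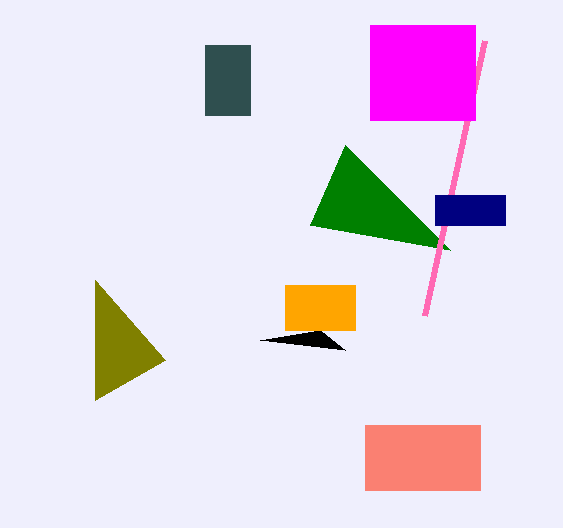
x0_1 = 205, y0_1 = 45, x1_1 = 250, y1_1 = 115, x0_2 = 345, y0_2 = 145, x0_3 = 365, x1_3 = 480, y1_3 = 490, x2_4 = 260, y2_4 = 340, x0_5 = 425, y0_5 = 315, x0_6 = 370, y0_6 = 25, x1_6 = 475, y1_6 = 120, x0_7 = 435, y0_7 = 195, x1_7 = 505, y1_7 = 225, x2_8 = 95, y2_8 = 280, x0_9 = 285, y0_9 = 285, x1_9 = 355, y1_9 = 330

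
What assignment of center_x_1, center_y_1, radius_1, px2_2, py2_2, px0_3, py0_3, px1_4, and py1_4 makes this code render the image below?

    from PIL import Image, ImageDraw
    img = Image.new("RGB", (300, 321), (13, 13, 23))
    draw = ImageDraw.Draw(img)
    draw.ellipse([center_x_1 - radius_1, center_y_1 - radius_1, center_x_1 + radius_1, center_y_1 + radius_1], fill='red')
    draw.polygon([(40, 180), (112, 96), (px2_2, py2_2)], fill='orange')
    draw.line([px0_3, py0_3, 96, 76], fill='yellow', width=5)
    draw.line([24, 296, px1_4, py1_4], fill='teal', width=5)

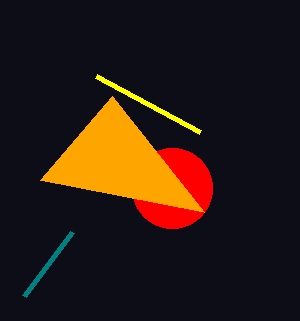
center_x_1 = 172
center_y_1 = 188
radius_1 = 40
px2_2 = 204
py2_2 = 212
px0_3 = 200
py0_3 = 132
px1_4 = 72
py1_4 = 232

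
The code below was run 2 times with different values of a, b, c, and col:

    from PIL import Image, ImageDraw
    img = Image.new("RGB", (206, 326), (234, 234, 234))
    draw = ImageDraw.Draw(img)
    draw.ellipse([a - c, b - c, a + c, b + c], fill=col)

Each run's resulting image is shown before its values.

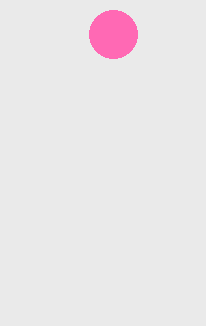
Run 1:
a = 113, b = 34, c = 24, col = 'hotpink'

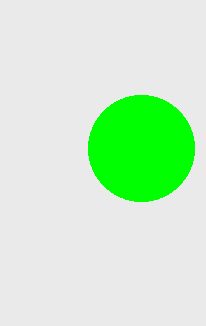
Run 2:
a = 141, b = 148, c = 53, col = 'lime'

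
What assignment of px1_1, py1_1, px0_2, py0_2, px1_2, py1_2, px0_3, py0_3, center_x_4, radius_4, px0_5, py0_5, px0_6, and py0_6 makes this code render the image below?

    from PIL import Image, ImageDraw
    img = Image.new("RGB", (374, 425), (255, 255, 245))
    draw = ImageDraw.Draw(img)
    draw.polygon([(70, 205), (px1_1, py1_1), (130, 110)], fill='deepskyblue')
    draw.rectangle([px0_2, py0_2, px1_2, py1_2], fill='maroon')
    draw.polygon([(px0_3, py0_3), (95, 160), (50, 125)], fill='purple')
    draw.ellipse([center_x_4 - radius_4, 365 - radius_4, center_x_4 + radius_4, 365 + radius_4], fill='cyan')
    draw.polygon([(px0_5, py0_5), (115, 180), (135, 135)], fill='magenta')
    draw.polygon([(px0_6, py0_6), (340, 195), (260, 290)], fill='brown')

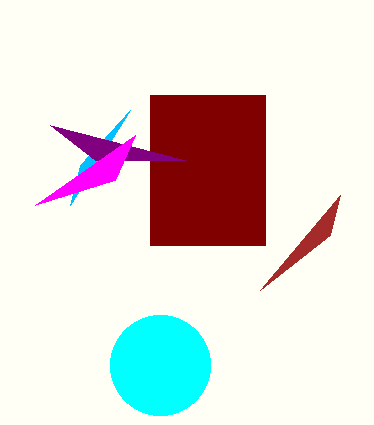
px1_1 = 80, py1_1 = 165, px0_2 = 150, py0_2 = 95, px1_2 = 265, py1_2 = 245, px0_3 = 185, py0_3 = 160, center_x_4 = 160, radius_4 = 50, px0_5 = 35, py0_5 = 205, px0_6 = 330, py0_6 = 235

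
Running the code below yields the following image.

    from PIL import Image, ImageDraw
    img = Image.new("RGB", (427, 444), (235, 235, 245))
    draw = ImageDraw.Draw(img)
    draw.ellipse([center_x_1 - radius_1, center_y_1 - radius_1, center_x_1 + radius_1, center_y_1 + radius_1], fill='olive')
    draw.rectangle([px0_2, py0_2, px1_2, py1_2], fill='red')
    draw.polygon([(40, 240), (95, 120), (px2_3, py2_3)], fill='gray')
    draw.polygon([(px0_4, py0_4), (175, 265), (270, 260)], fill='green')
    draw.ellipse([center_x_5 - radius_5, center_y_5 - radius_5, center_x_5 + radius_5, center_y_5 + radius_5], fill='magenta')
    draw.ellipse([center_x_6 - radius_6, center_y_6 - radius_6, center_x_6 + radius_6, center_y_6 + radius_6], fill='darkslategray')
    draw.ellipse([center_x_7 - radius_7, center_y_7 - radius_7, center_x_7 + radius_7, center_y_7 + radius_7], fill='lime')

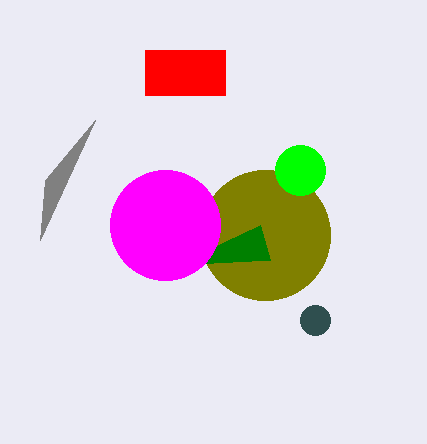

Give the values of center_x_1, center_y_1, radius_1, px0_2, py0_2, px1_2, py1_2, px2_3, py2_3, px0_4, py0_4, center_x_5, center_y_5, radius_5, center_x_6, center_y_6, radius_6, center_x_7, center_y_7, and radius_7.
center_x_1 = 265, center_y_1 = 235, radius_1 = 65, px0_2 = 145, py0_2 = 50, px1_2 = 225, py1_2 = 95, px2_3 = 45, py2_3 = 180, px0_4 = 260, py0_4 = 225, center_x_5 = 165, center_y_5 = 225, radius_5 = 55, center_x_6 = 315, center_y_6 = 320, radius_6 = 15, center_x_7 = 300, center_y_7 = 170, radius_7 = 25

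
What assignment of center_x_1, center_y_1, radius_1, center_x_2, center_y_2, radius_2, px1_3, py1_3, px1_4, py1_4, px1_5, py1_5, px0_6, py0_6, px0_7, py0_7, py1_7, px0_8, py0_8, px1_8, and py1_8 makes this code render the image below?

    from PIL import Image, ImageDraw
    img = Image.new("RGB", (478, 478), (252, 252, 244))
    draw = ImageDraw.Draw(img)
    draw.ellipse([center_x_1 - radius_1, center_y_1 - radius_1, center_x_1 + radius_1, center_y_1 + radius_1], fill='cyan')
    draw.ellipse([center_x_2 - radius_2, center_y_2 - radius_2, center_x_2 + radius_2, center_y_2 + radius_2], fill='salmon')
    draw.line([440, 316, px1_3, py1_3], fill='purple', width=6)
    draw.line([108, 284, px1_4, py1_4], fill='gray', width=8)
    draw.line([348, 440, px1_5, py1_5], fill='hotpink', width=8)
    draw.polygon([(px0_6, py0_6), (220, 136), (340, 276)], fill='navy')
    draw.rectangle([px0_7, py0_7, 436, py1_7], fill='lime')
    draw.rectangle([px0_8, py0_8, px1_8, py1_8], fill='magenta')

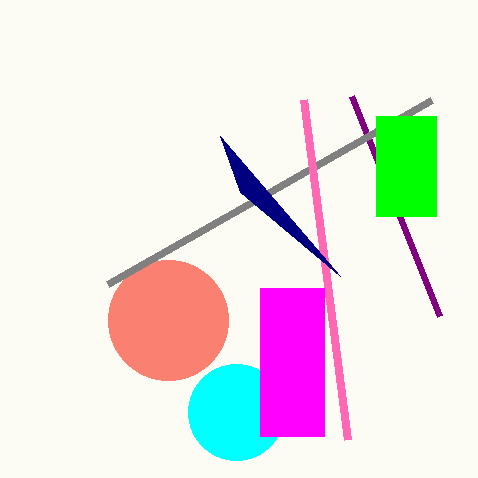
center_x_1 = 236, center_y_1 = 412, radius_1 = 48, center_x_2 = 168, center_y_2 = 320, radius_2 = 60, px1_3 = 352, py1_3 = 96, px1_4 = 432, py1_4 = 100, px1_5 = 304, py1_5 = 100, px0_6 = 240, py0_6 = 192, px0_7 = 376, py0_7 = 116, py1_7 = 216, px0_8 = 260, py0_8 = 288, px1_8 = 324, py1_8 = 436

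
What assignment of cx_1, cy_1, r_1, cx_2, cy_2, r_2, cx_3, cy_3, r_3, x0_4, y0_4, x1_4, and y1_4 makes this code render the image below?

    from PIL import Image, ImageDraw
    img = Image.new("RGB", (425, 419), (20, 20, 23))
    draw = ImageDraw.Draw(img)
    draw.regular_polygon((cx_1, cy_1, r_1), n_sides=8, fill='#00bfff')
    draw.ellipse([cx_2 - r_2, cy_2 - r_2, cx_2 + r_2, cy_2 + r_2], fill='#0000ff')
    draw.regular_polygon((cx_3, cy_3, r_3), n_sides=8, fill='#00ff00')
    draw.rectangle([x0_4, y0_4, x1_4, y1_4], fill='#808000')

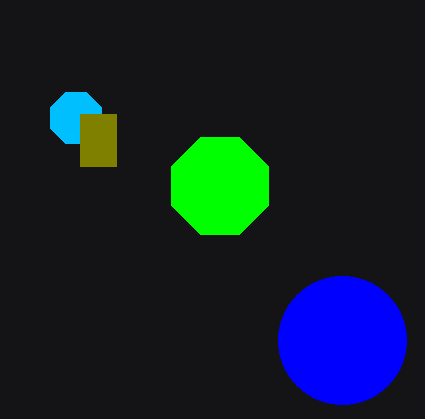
cx_1 = 76
cy_1 = 118
r_1 = 28
cx_2 = 342
cy_2 = 340
r_2 = 64
cx_3 = 220
cy_3 = 186
r_3 = 52
x0_4 = 80
y0_4 = 114
x1_4 = 116
y1_4 = 166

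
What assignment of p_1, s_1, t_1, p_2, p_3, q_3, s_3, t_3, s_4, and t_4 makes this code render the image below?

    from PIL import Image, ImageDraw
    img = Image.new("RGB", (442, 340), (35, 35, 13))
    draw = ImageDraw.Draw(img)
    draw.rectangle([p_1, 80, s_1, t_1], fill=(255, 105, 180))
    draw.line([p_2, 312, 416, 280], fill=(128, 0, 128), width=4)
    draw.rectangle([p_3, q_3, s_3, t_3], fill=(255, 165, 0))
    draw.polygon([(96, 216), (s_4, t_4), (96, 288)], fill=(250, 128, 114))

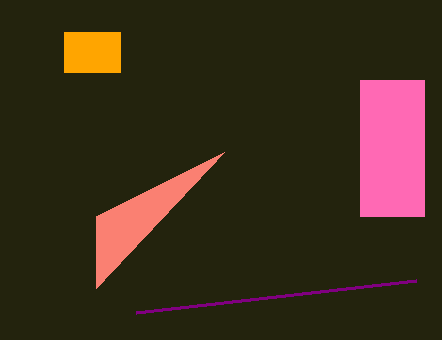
p_1 = 360; s_1 = 424; t_1 = 216; p_2 = 136; p_3 = 64; q_3 = 32; s_3 = 120; t_3 = 72; s_4 = 224; t_4 = 152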